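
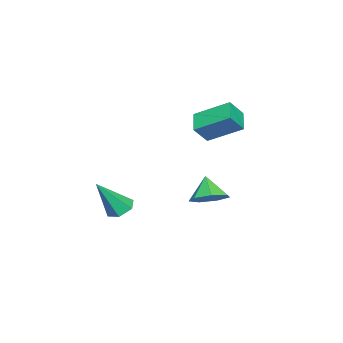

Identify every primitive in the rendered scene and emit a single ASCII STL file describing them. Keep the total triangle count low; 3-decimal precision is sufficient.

solid 
facet normal 0.444 0.328 -0.834
outer loop
vertex -2.117 0.535 -2.857
vertex -2.898 0.148 -3.425
vertex -2.809 1.095 -3.005
endloop
endfacet
facet normal 0.149 0.420 0.895
outer loop
vertex -2.117 0.535 -2.857
vertex -2.809 1.095 -3.005
vertex -3.542 -0.328 -2.215
endloop
endfacet
facet normal 0.444 0.328 -0.834
outer loop
vertex -2.809 1.095 -3.005
vertex -2.898 0.148 -3.425
vertex -3.568 0.942 -3.469
endloop
endfacet
facet normal -0.501 0.603 0.621
outer loop
vertex -2.809 1.095 -3.005
vertex -3.568 0.942 -3.469
vertex -3.542 -0.328 -2.215
endloop
endfacet
facet normal 0.443 0.327 -0.835
outer loop
vertex -3.568 0.942 -3.469
vertex -2.898 0.148 -3.425
vertex -3.823 0.191 -3.899
endloop
endfacet
facet normal -0.955 0.198 0.220
outer loop
vertex -3.568 0.942 -3.469
vertex -3.823 0.191 -3.899
vertex -3.542 -0.328 -2.215
endloop
endfacet
facet normal 0.443 0.328 -0.834
outer loop
vertex -3.823 0.191 -3.899
vertex -2.898 0.148 -3.425
vertex -3.381 -0.593 -3.973
endloop
endfacet
facet normal -0.871 -0.491 -0.006
outer loop
vertex -3.823 0.191 -3.899
vertex -3.381 -0.593 -3.973
vertex -3.542 -0.328 -2.215
endloop
endfacet
facet normal 0.444 0.327 -0.834
outer loop
vertex -3.381 -0.593 -3.973
vertex -2.898 0.148 -3.425
vertex -2.576 -0.819 -3.633
endloop
endfacet
facet normal -0.313 -0.943 0.114
outer loop
vertex -3.381 -0.593 -3.973
vertex -2.576 -0.819 -3.633
vertex -3.542 -0.328 -2.215
endloop
endfacet
facet normal 0.444 0.327 -0.834
outer loop
vertex -2.576 -0.819 -3.633
vertex -2.898 0.148 -3.425
vertex -2.014 -0.317 -3.137
endloop
endfacet
facet normal 0.301 -0.819 0.488
outer loop
vertex -2.576 -0.819 -3.633
vertex -2.014 -0.317 -3.137
vertex -3.542 -0.328 -2.215
endloop
endfacet
facet normal 0.444 0.328 -0.834
outer loop
vertex -2.014 -0.317 -3.137
vertex -2.898 0.148 -3.425
vertex -2.117 0.535 -2.857
endloop
endfacet
facet normal 0.506 -0.214 0.836
outer loop
vertex -2.014 -0.317 -3.137
vertex -2.117 0.535 -2.857
vertex -3.542 -0.328 -2.215
endloop
endfacet
facet normal -0.580 0.356 -0.733
outer loop
vertex -4.421 -0.585 0.899
vertex -4.545 1.242 1.885
vertex -3.349 -0.165 0.254
endloop
endfacet
facet normal 0.059 -0.879 -0.473
outer loop
vertex -2.635 -0.602 1.155
vertex -4.421 -0.585 0.899
vertex -3.349 -0.165 0.254
endloop
endfacet
facet normal -0.580 0.356 -0.732
outer loop
vertex -3.349 -0.165 0.254
vertex -4.545 1.242 1.885
vertex -3.473 1.663 1.24
endloop
endfacet
facet normal 0.812 0.319 -0.489
outer loop
vertex -3.473 1.663 1.24
vertex -2.635 -0.602 1.155
vertex -3.349 -0.165 0.254
endloop
endfacet
facet normal -0.812 -0.319 0.489
outer loop
vertex -4.421 -0.585 0.899
vertex -3.831 0.805 2.786
vertex -4.545 1.242 1.885
endloop
endfacet
facet normal 0.060 -0.878 -0.474
outer loop
vertex -3.707 -1.023 1.8
vertex -4.421 -0.585 0.899
vertex -2.635 -0.602 1.155
endloop
endfacet
facet normal -0.812 -0.319 0.489
outer loop
vertex -3.707 -1.023 1.8
vertex -3.831 0.805 2.786
vertex -4.421 -0.585 0.899
endloop
endfacet
facet normal -0.060 0.879 0.474
outer loop
vertex -4.545 1.242 1.885
vertex -3.831 0.805 2.786
vertex -3.473 1.663 1.24
endloop
endfacet
facet normal 0.812 0.319 -0.489
outer loop
vertex -2.759 1.225 2.141
vertex -2.635 -0.602 1.155
vertex -3.473 1.663 1.24
endloop
endfacet
facet normal -0.059 0.879 0.474
outer loop
vertex -3.473 1.663 1.24
vertex -3.831 0.805 2.786
vertex -2.759 1.225 2.141
endloop
endfacet
facet normal 0.580 -0.356 0.732
outer loop
vertex -2.759 1.225 2.141
vertex -3.707 -1.023 1.8
vertex -2.635 -0.602 1.155
endloop
endfacet
facet normal 0.580 -0.356 0.733
outer loop
vertex -3.831 0.805 2.786
vertex -3.707 -1.023 1.8
vertex -2.759 1.225 2.141
endloop
endfacet
facet normal -0.417 0.382 -0.825
outer loop
vertex 3.168 -1.976 -2.614
vertex 2.483 -2.201 -2.372
vertex 2.745 -1.512 -2.185
endloop
endfacet
facet normal 0.810 0.551 0.202
outer loop
vertex 3.168 -1.976 -2.614
vertex 2.745 -1.512 -2.185
vertex 3.377 -3.019 -0.608
endloop
endfacet
facet normal -0.418 0.383 -0.824
outer loop
vertex 2.745 -1.512 -2.185
vertex 2.483 -2.201 -2.372
vertex 2.061 -1.738 -1.943
endloop
endfacet
facet normal 0.005 0.724 0.690
outer loop
vertex 2.745 -1.512 -2.185
vertex 2.061 -1.738 -1.943
vertex 3.377 -3.019 -0.608
endloop
endfacet
facet normal -0.418 0.383 -0.824
outer loop
vertex 2.061 -1.738 -1.943
vertex 2.483 -2.201 -2.372
vertex 1.799 -2.426 -2.13
endloop
endfacet
facet normal -0.681 0.061 0.730
outer loop
vertex 2.061 -1.738 -1.943
vertex 1.799 -2.426 -2.13
vertex 3.377 -3.019 -0.608
endloop
endfacet
facet normal -0.417 0.382 -0.825
outer loop
vertex 1.799 -2.426 -2.13
vertex 2.483 -2.201 -2.372
vertex 2.222 -2.89 -2.559
endloop
endfacet
facet normal -0.564 -0.776 0.283
outer loop
vertex 1.799 -2.426 -2.13
vertex 2.222 -2.89 -2.559
vertex 3.377 -3.019 -0.608
endloop
endfacet
facet normal -0.417 0.382 -0.825
outer loop
vertex 2.222 -2.89 -2.559
vertex 2.483 -2.201 -2.372
vertex 2.906 -2.665 -2.801
endloop
endfacet
facet normal 0.240 -0.949 -0.205
outer loop
vertex 2.222 -2.89 -2.559
vertex 2.906 -2.665 -2.801
vertex 3.377 -3.019 -0.608
endloop
endfacet
facet normal -0.417 0.382 -0.825
outer loop
vertex 2.906 -2.665 -2.801
vertex 2.483 -2.201 -2.372
vertex 3.168 -1.976 -2.614
endloop
endfacet
facet normal 0.926 -0.286 -0.245
outer loop
vertex 2.906 -2.665 -2.801
vertex 3.168 -1.976 -2.614
vertex 3.377 -3.019 -0.608
endloop
endfacet

endsolid


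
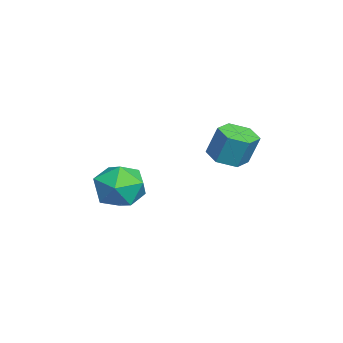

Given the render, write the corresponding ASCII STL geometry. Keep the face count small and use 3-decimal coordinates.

solid 
facet normal -0.867 -0.497 -0.044
outer loop
vertex 0.103 -2.042 -2.491
vertex 0.622 -2.943 -2.536
vertex 0.348 -2.546 -1.614
endloop
endfacet
facet normal -0.939 0.111 0.326
outer loop
vertex 0.103 -2.042 -2.491
vertex 0.348 -2.546 -1.614
vertex 0.452 -1.511 -1.666
endloop
endfacet
facet normal -0.752 0.651 -0.101
outer loop
vertex 0.103 -2.042 -2.491
vertex 0.452 -1.511 -1.666
vertex 0.789 -1.27 -2.621
endloop
endfacet
facet normal -0.565 0.379 -0.733
outer loop
vertex 0.103 -2.042 -2.491
vertex 0.789 -1.27 -2.621
vertex 0.894 -2.155 -3.159
endloop
endfacet
facet normal -0.636 -0.331 -0.697
outer loop
vertex 0.103 -2.042 -2.491
vertex 0.894 -2.155 -3.159
vertex 0.622 -2.943 -2.536
endloop
endfacet
facet normal -0.480 0.092 0.872
outer loop
vertex 0.452 -1.511 -1.666
vertex 0.348 -2.546 -1.614
vertex 1.186 -2.085 -1.201
endloop
endfacet
facet normal -0.364 -0.890 0.275
outer loop
vertex 0.348 -2.546 -1.614
vertex 0.622 -2.943 -2.536
vertex 1.291 -2.97 -1.739
endloop
endfacet
facet normal 0.009 -0.622 -0.783
outer loop
vertex 0.622 -2.943 -2.536
vertex 0.894 -2.155 -3.159
vertex 1.628 -2.729 -2.694
endloop
endfacet
facet normal 0.125 0.526 -0.841
outer loop
vertex 0.894 -2.155 -3.159
vertex 0.789 -1.27 -2.621
vertex 1.732 -1.694 -2.746
endloop
endfacet
facet normal -0.177 0.967 0.182
outer loop
vertex 0.789 -1.27 -2.621
vertex 0.452 -1.511 -1.666
vertex 1.458 -1.297 -1.824
endloop
endfacet
facet normal 0.565 -0.379 0.733
outer loop
vertex 1.977 -2.198 -1.869
vertex 1.186 -2.085 -1.201
vertex 1.291 -2.97 -1.739
endloop
endfacet
facet normal 0.752 -0.651 0.101
outer loop
vertex 1.977 -2.198 -1.869
vertex 1.291 -2.97 -1.739
vertex 1.628 -2.729 -2.694
endloop
endfacet
facet normal 0.939 -0.111 -0.326
outer loop
vertex 1.977 -2.198 -1.869
vertex 1.628 -2.729 -2.694
vertex 1.732 -1.694 -2.746
endloop
endfacet
facet normal 0.867 0.497 0.044
outer loop
vertex 1.977 -2.198 -1.869
vertex 1.732 -1.694 -2.746
vertex 1.458 -1.297 -1.824
endloop
endfacet
facet normal 0.636 0.331 0.697
outer loop
vertex 1.977 -2.198 -1.869
vertex 1.458 -1.297 -1.824
vertex 1.186 -2.085 -1.201
endloop
endfacet
facet normal -0.125 -0.526 0.841
outer loop
vertex 1.291 -2.97 -1.739
vertex 1.186 -2.085 -1.201
vertex 0.348 -2.546 -1.614
endloop
endfacet
facet normal 0.177 -0.967 -0.182
outer loop
vertex 1.628 -2.729 -2.694
vertex 1.291 -2.97 -1.739
vertex 0.622 -2.943 -2.536
endloop
endfacet
facet normal 0.480 -0.092 -0.872
outer loop
vertex 1.732 -1.694 -2.746
vertex 1.628 -2.729 -2.694
vertex 0.894 -2.155 -3.159
endloop
endfacet
facet normal 0.364 0.890 -0.275
outer loop
vertex 1.458 -1.297 -1.824
vertex 1.732 -1.694 -2.746
vertex 0.789 -1.27 -2.621
endloop
endfacet
facet normal -0.009 0.622 0.783
outer loop
vertex 1.186 -2.085 -1.201
vertex 1.458 -1.297 -1.824
vertex 0.452 -1.511 -1.666
endloop
endfacet
facet normal -0.116 -0.317 -0.941
outer loop
vertex 2.723 1.825 -0.467
vertex 2.11 1.48 -0.275
vertex 2.082 2.172 -0.505
endloop
endfacet
facet normal 0.464 0.820 -0.335
outer loop
vertex 2.723 1.825 -0.467
vertex 2.082 2.172 -0.505
vertex 2.864 2.206 0.662
endloop
endfacet
facet normal 0.463 0.821 -0.334
outer loop
vertex 2.864 2.206 0.662
vertex 2.082 2.172 -0.505
vertex 2.222 2.553 0.625
endloop
endfacet
facet normal 0.117 0.317 0.941
outer loop
vertex 2.864 2.206 0.662
vertex 2.222 2.553 0.625
vertex 2.25 1.86 0.855
endloop
endfacet
facet normal -0.117 -0.317 -0.941
outer loop
vertex 2.082 2.172 -0.505
vertex 2.11 1.48 -0.275
vertex 1.469 1.826 -0.312
endloop
endfacet
facet normal -0.530 0.821 -0.211
outer loop
vertex 2.082 2.172 -0.505
vertex 1.469 1.826 -0.312
vertex 2.222 2.553 0.625
endloop
endfacet
facet normal -0.530 0.821 -0.211
outer loop
vertex 2.222 2.553 0.625
vertex 1.469 1.826 -0.312
vertex 1.609 2.207 0.817
endloop
endfacet
facet normal 0.116 0.317 0.941
outer loop
vertex 2.222 2.553 0.625
vertex 1.609 2.207 0.817
vertex 2.25 1.86 0.855
endloop
endfacet
facet normal -0.117 -0.317 -0.941
outer loop
vertex 1.469 1.826 -0.312
vertex 2.11 1.48 -0.275
vertex 1.496 1.134 -0.082
endloop
endfacet
facet normal -0.992 0.002 0.122
outer loop
vertex 1.469 1.826 -0.312
vertex 1.496 1.134 -0.082
vertex 1.609 2.207 0.817
endloop
endfacet
facet normal -0.992 0.001 0.124
outer loop
vertex 1.609 2.207 0.817
vertex 1.496 1.134 -0.082
vertex 1.637 1.515 1.047
endloop
endfacet
facet normal 0.116 0.317 0.941
outer loop
vertex 1.609 2.207 0.817
vertex 1.637 1.515 1.047
vertex 2.25 1.86 0.855
endloop
endfacet
facet normal -0.117 -0.317 -0.941
outer loop
vertex 1.496 1.134 -0.082
vertex 2.11 1.48 -0.275
vertex 2.138 0.787 -0.045
endloop
endfacet
facet normal -0.463 -0.821 0.335
outer loop
vertex 1.496 1.134 -0.082
vertex 2.138 0.787 -0.045
vertex 1.637 1.515 1.047
endloop
endfacet
facet normal -0.464 -0.820 0.334
outer loop
vertex 1.637 1.515 1.047
vertex 2.138 0.787 -0.045
vertex 2.278 1.168 1.085
endloop
endfacet
facet normal 0.116 0.317 0.941
outer loop
vertex 1.637 1.515 1.047
vertex 2.278 1.168 1.085
vertex 2.25 1.86 0.855
endloop
endfacet
facet normal -0.116 -0.317 -0.941
outer loop
vertex 2.138 0.787 -0.045
vertex 2.11 1.48 -0.275
vertex 2.751 1.133 -0.237
endloop
endfacet
facet normal 0.530 -0.821 0.211
outer loop
vertex 2.138 0.787 -0.045
vertex 2.751 1.133 -0.237
vertex 2.278 1.168 1.085
endloop
endfacet
facet normal 0.530 -0.821 0.211
outer loop
vertex 2.278 1.168 1.085
vertex 2.751 1.133 -0.237
vertex 2.891 1.514 0.892
endloop
endfacet
facet normal 0.117 0.317 0.941
outer loop
vertex 2.278 1.168 1.085
vertex 2.891 1.514 0.892
vertex 2.25 1.86 0.855
endloop
endfacet
facet normal -0.116 -0.317 -0.941
outer loop
vertex 2.751 1.133 -0.237
vertex 2.11 1.48 -0.275
vertex 2.723 1.825 -0.467
endloop
endfacet
facet normal 0.992 -0.001 -0.123
outer loop
vertex 2.751 1.133 -0.237
vertex 2.723 1.825 -0.467
vertex 2.891 1.514 0.892
endloop
endfacet
facet normal 0.992 -0.002 -0.123
outer loop
vertex 2.891 1.514 0.892
vertex 2.723 1.825 -0.467
vertex 2.864 2.206 0.662
endloop
endfacet
facet normal 0.117 0.317 0.941
outer loop
vertex 2.891 1.514 0.892
vertex 2.864 2.206 0.662
vertex 2.25 1.86 0.855
endloop
endfacet

endsolid


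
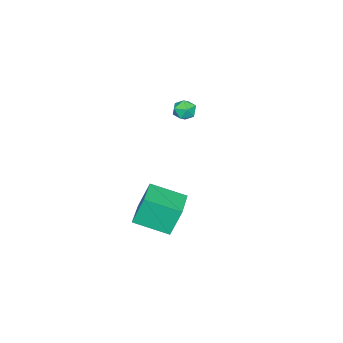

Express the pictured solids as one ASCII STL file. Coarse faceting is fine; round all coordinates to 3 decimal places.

solid 
facet normal -0.925 -0.362 -0.119
outer loop
vertex 2.709 1.841 0.792
vertex 2.043 3.783 0.058
vertex 3.13 1.332 -0.936
endloop
endfacet
facet normal 0.305 -0.891 0.337
outer loop
vertex 5.137 2.117 -0.678
vertex 2.709 1.841 0.792
vertex 3.13 1.332 -0.936
endloop
endfacet
facet normal -0.925 -0.362 -0.119
outer loop
vertex 3.13 1.332 -0.936
vertex 2.043 3.783 0.058
vertex 2.464 3.274 -1.67
endloop
endfacet
facet normal 0.228 -0.275 -0.934
outer loop
vertex 2.464 3.274 -1.67
vertex 5.137 2.117 -0.678
vertex 3.13 1.332 -0.936
endloop
endfacet
facet normal -0.228 0.275 0.934
outer loop
vertex 2.709 1.841 0.792
vertex 4.05 4.568 0.316
vertex 2.043 3.783 0.058
endloop
endfacet
facet normal 0.305 -0.891 0.337
outer loop
vertex 4.716 2.626 1.05
vertex 2.709 1.841 0.792
vertex 5.137 2.117 -0.678
endloop
endfacet
facet normal -0.228 0.275 0.934
outer loop
vertex 4.716 2.626 1.05
vertex 4.05 4.568 0.316
vertex 2.709 1.841 0.792
endloop
endfacet
facet normal -0.305 0.891 -0.337
outer loop
vertex 2.043 3.783 0.058
vertex 4.05 4.568 0.316
vertex 2.464 3.274 -1.67
endloop
endfacet
facet normal 0.228 -0.275 -0.934
outer loop
vertex 4.471 4.059 -1.412
vertex 5.137 2.117 -0.678
vertex 2.464 3.274 -1.67
endloop
endfacet
facet normal -0.305 0.891 -0.337
outer loop
vertex 2.464 3.274 -1.67
vertex 4.05 4.568 0.316
vertex 4.471 4.059 -1.412
endloop
endfacet
facet normal 0.925 0.362 0.119
outer loop
vertex 4.471 4.059 -1.412
vertex 4.716 2.626 1.05
vertex 5.137 2.117 -0.678
endloop
endfacet
facet normal 0.925 0.362 0.119
outer loop
vertex 4.05 4.568 0.316
vertex 4.716 2.626 1.05
vertex 4.471 4.059 -1.412
endloop
endfacet
facet normal 0.169 0.942 0.289
outer loop
vertex -3.228 1.308 2.566
vertex -3.677 1.193 3.204
vertex -2.903 1.045 3.235
endloop
endfacet
facet normal 0.723 0.686 -0.082
outer loop
vertex -3.228 1.308 2.566
vertex -2.903 1.045 3.235
vertex -2.686 0.734 2.543
endloop
endfacet
facet normal 0.486 0.488 -0.725
outer loop
vertex -3.228 1.308 2.566
vertex -2.686 0.734 2.543
vertex -3.326 0.691 2.085
endloop
endfacet
facet normal -0.215 0.621 -0.753
outer loop
vertex -3.228 1.308 2.566
vertex -3.326 0.691 2.085
vertex -3.939 0.974 2.493
endloop
endfacet
facet normal -0.411 0.903 -0.127
outer loop
vertex -3.228 1.308 2.566
vertex -3.939 0.974 2.493
vertex -3.677 1.193 3.204
endloop
endfacet
facet normal 0.961 0.104 0.255
outer loop
vertex -2.686 0.734 2.543
vertex -2.903 1.045 3.235
vertex -2.801 0.266 3.167
endloop
endfacet
facet normal 0.065 0.518 0.853
outer loop
vertex -2.903 1.045 3.235
vertex -3.677 1.193 3.204
vertex -3.414 0.549 3.575
endloop
endfacet
facet normal -0.872 0.455 0.181
outer loop
vertex -3.677 1.193 3.204
vertex -3.939 0.974 2.493
vertex -4.054 0.506 3.117
endloop
endfacet
facet normal -0.554 0.000 -0.832
outer loop
vertex -3.939 0.974 2.493
vertex -3.326 0.691 2.085
vertex -3.837 0.195 2.425
endloop
endfacet
facet normal 0.578 -0.217 -0.787
outer loop
vertex -3.326 0.691 2.085
vertex -2.686 0.734 2.543
vertex -3.063 0.047 2.456
endloop
endfacet
facet normal 0.215 -0.621 0.753
outer loop
vertex -3.512 -0.068 3.094
vertex -2.801 0.266 3.167
vertex -3.414 0.549 3.575
endloop
endfacet
facet normal -0.486 -0.488 0.725
outer loop
vertex -3.512 -0.068 3.094
vertex -3.414 0.549 3.575
vertex -4.054 0.506 3.117
endloop
endfacet
facet normal -0.723 -0.686 0.082
outer loop
vertex -3.512 -0.068 3.094
vertex -4.054 0.506 3.117
vertex -3.837 0.195 2.425
endloop
endfacet
facet normal -0.169 -0.942 -0.289
outer loop
vertex -3.512 -0.068 3.094
vertex -3.837 0.195 2.425
vertex -3.063 0.047 2.456
endloop
endfacet
facet normal 0.411 -0.903 0.127
outer loop
vertex -3.512 -0.068 3.094
vertex -3.063 0.047 2.456
vertex -2.801 0.266 3.167
endloop
endfacet
facet normal 0.554 -0.000 0.832
outer loop
vertex -3.414 0.549 3.575
vertex -2.801 0.266 3.167
vertex -2.903 1.045 3.235
endloop
endfacet
facet normal -0.578 0.217 0.787
outer loop
vertex -4.054 0.506 3.117
vertex -3.414 0.549 3.575
vertex -3.677 1.193 3.204
endloop
endfacet
facet normal -0.961 -0.104 -0.255
outer loop
vertex -3.837 0.195 2.425
vertex -4.054 0.506 3.117
vertex -3.939 0.974 2.493
endloop
endfacet
facet normal -0.065 -0.518 -0.853
outer loop
vertex -3.063 0.047 2.456
vertex -3.837 0.195 2.425
vertex -3.326 0.691 2.085
endloop
endfacet
facet normal 0.872 -0.455 -0.181
outer loop
vertex -2.801 0.266 3.167
vertex -3.063 0.047 2.456
vertex -2.686 0.734 2.543
endloop
endfacet

endsolid


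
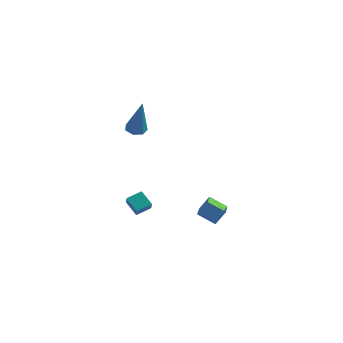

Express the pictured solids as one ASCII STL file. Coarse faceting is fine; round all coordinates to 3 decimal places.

solid 
facet normal -0.379 -0.496 -0.781
outer loop
vertex 3.543 -3.089 -1.839
vertex 2.662 -3.248 -1.31
vertex 2.725 -1.209 -2.637
endloop
endfacet
facet normal 0.848 0.153 -0.508
outer loop
vertex 3.058 -0.772 -1.95
vertex 3.543 -3.089 -1.839
vertex 2.725 -1.209 -2.637
endloop
endfacet
facet normal -0.379 -0.497 -0.781
outer loop
vertex 2.725 -1.209 -2.637
vertex 2.662 -3.248 -1.31
vertex 1.843 -1.368 -2.108
endloop
endfacet
facet normal -0.372 0.854 -0.363
outer loop
vertex 1.843 -1.368 -2.108
vertex 3.058 -0.772 -1.95
vertex 2.725 -1.209 -2.637
endloop
endfacet
facet normal 0.372 -0.854 0.363
outer loop
vertex 3.543 -3.089 -1.839
vertex 2.995 -2.811 -0.623
vertex 2.662 -3.248 -1.31
endloop
endfacet
facet normal 0.847 0.153 -0.509
outer loop
vertex 3.877 -2.652 -1.152
vertex 3.543 -3.089 -1.839
vertex 3.058 -0.772 -1.95
endloop
endfacet
facet normal 0.372 -0.855 0.363
outer loop
vertex 3.877 -2.652 -1.152
vertex 2.995 -2.811 -0.623
vertex 3.543 -3.089 -1.839
endloop
endfacet
facet normal -0.847 -0.153 0.508
outer loop
vertex 2.662 -3.248 -1.31
vertex 2.995 -2.811 -0.623
vertex 1.843 -1.368 -2.108
endloop
endfacet
facet normal -0.372 0.854 -0.363
outer loop
vertex 2.177 -0.931 -1.421
vertex 3.058 -0.772 -1.95
vertex 1.843 -1.368 -2.108
endloop
endfacet
facet normal -0.847 -0.153 0.509
outer loop
vertex 1.843 -1.368 -2.108
vertex 2.995 -2.811 -0.623
vertex 2.177 -0.931 -1.421
endloop
endfacet
facet normal 0.379 0.497 0.781
outer loop
vertex 2.177 -0.931 -1.421
vertex 3.877 -2.652 -1.152
vertex 3.058 -0.772 -1.95
endloop
endfacet
facet normal 0.379 0.496 0.781
outer loop
vertex 2.995 -2.811 -0.623
vertex 3.877 -2.652 -1.152
vertex 2.177 -0.931 -1.421
endloop
endfacet
facet normal -0.737 0.272 0.619
outer loop
vertex -1.713 -2.174 -1.898
vertex -1.225 -1.532 -1.599
vertex -2.055 -1.61 -2.553
endloop
endfacet
facet normal -0.567 -0.747 -0.347
outer loop
vertex -1.355 -1.868 -3.141
vertex -1.713 -2.174 -1.898
vertex -2.055 -1.61 -2.553
endloop
endfacet
facet normal -0.737 0.271 0.619
outer loop
vertex -2.055 -1.61 -2.553
vertex -1.225 -1.532 -1.599
vertex -1.568 -0.968 -2.254
endloop
endfacet
facet normal -0.368 0.607 -0.704
outer loop
vertex -1.568 -0.968 -2.254
vertex -1.355 -1.868 -3.141
vertex -2.055 -1.61 -2.553
endloop
endfacet
facet normal 0.368 -0.607 0.704
outer loop
vertex -1.713 -2.174 -1.898
vertex -0.525 -1.79 -2.187
vertex -1.225 -1.532 -1.599
endloop
endfacet
facet normal -0.566 -0.748 -0.347
outer loop
vertex -1.012 -2.432 -2.486
vertex -1.713 -2.174 -1.898
vertex -1.355 -1.868 -3.141
endloop
endfacet
facet normal 0.368 -0.607 0.705
outer loop
vertex -1.012 -2.432 -2.486
vertex -0.525 -1.79 -2.187
vertex -1.713 -2.174 -1.898
endloop
endfacet
facet normal 0.567 0.747 0.347
outer loop
vertex -1.225 -1.532 -1.599
vertex -0.525 -1.79 -2.187
vertex -1.568 -0.968 -2.254
endloop
endfacet
facet normal -0.367 0.607 -0.704
outer loop
vertex -0.867 -1.226 -2.842
vertex -1.355 -1.868 -3.141
vertex -1.568 -0.968 -2.254
endloop
endfacet
facet normal 0.567 0.747 0.348
outer loop
vertex -1.568 -0.968 -2.254
vertex -0.525 -1.79 -2.187
vertex -0.867 -1.226 -2.842
endloop
endfacet
facet normal 0.737 -0.271 -0.619
outer loop
vertex -0.867 -1.226 -2.842
vertex -1.012 -2.432 -2.486
vertex -1.355 -1.868 -3.141
endloop
endfacet
facet normal 0.737 -0.271 -0.619
outer loop
vertex -0.525 -1.79 -2.187
vertex -1.012 -2.432 -2.486
vertex -0.867 -1.226 -2.842
endloop
endfacet
facet normal -0.278 0.196 -0.940
outer loop
vertex -0.88 -1.529 2.779
vertex -1.367 -1.789 2.869
vertex -1.241 -1.249 2.944
endloop
endfacet
facet normal 0.656 0.727 0.202
outer loop
vertex -0.88 -1.529 2.779
vertex -1.241 -1.249 2.944
vertex -0.773 -2.211 4.891
endloop
endfacet
facet normal -0.277 0.195 -0.941
outer loop
vertex -1.241 -1.249 2.944
vertex -1.367 -1.789 2.869
vertex -1.698 -1.376 3.052
endloop
endfacet
facet normal -0.133 0.875 0.465
outer loop
vertex -1.241 -1.249 2.944
vertex -1.698 -1.376 3.052
vertex -0.773 -2.211 4.891
endloop
endfacet
facet normal -0.277 0.195 -0.941
outer loop
vertex -1.698 -1.376 3.052
vertex -1.367 -1.789 2.869
vertex -1.905 -1.814 3.022
endloop
endfacet
facet normal -0.775 0.329 0.539
outer loop
vertex -1.698 -1.376 3.052
vertex -1.905 -1.814 3.022
vertex -0.773 -2.211 4.891
endloop
endfacet
facet normal -0.277 0.197 -0.941
outer loop
vertex -1.905 -1.814 3.022
vertex -1.367 -1.789 2.869
vertex -1.708 -2.234 2.876
endloop
endfacet
facet normal -0.785 -0.497 0.370
outer loop
vertex -1.905 -1.814 3.022
vertex -1.708 -2.234 2.876
vertex -0.773 -2.211 4.891
endloop
endfacet
facet normal -0.276 0.197 -0.941
outer loop
vertex -1.708 -2.234 2.876
vertex -1.367 -1.789 2.869
vertex -1.254 -2.319 2.725
endloop
endfacet
facet normal -0.156 -0.984 0.084
outer loop
vertex -1.708 -2.234 2.876
vertex -1.254 -2.319 2.725
vertex -0.773 -2.211 4.891
endloop
endfacet
facet normal -0.277 0.196 -0.940
outer loop
vertex -1.254 -2.319 2.725
vertex -1.367 -1.789 2.869
vertex -0.886 -2.005 2.682
endloop
endfacet
facet normal 0.639 -0.763 -0.104
outer loop
vertex -1.254 -2.319 2.725
vertex -0.886 -2.005 2.682
vertex -0.773 -2.211 4.891
endloop
endfacet
facet normal -0.278 0.195 -0.941
outer loop
vertex -0.886 -2.005 2.682
vertex -1.367 -1.789 2.869
vertex -0.88 -1.529 2.779
endloop
endfacet
facet normal 0.999 -0.002 -0.051
outer loop
vertex -0.886 -2.005 2.682
vertex -0.88 -1.529 2.779
vertex -0.773 -2.211 4.891
endloop
endfacet

endsolid


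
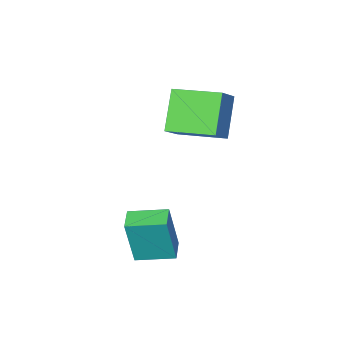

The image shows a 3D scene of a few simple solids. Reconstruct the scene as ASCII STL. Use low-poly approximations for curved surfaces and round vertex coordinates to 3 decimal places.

solid 
facet normal -0.427 -0.473 0.771
outer loop
vertex 0.711 -0.484 2.867
vertex -0.453 0.994 3.13
vertex -0.087 -0.98 2.121
endloop
endfacet
facet normal 0.613 -0.778 -0.139
outer loop
vertex 0.693 -0.114 0.71
vertex 0.711 -0.484 2.867
vertex -0.087 -0.98 2.121
endloop
endfacet
facet normal -0.426 -0.473 0.771
outer loop
vertex -0.087 -0.98 2.121
vertex -0.453 0.994 3.13
vertex -1.252 0.498 2.384
endloop
endfacet
facet normal -0.665 -0.414 -0.622
outer loop
vertex -1.252 0.498 2.384
vertex 0.693 -0.114 0.71
vertex -0.087 -0.98 2.121
endloop
endfacet
facet normal 0.665 0.413 0.622
outer loop
vertex 0.711 -0.484 2.867
vertex 0.327 1.86 1.719
vertex -0.453 0.994 3.13
endloop
endfacet
facet normal 0.613 -0.778 -0.139
outer loop
vertex 1.492 0.382 1.456
vertex 0.711 -0.484 2.867
vertex 0.693 -0.114 0.71
endloop
endfacet
facet normal 0.665 0.414 0.622
outer loop
vertex 1.492 0.382 1.456
vertex 0.327 1.86 1.719
vertex 0.711 -0.484 2.867
endloop
endfacet
facet normal -0.613 0.778 0.139
outer loop
vertex -0.453 0.994 3.13
vertex 0.327 1.86 1.719
vertex -1.252 0.498 2.384
endloop
endfacet
facet normal -0.665 -0.413 -0.622
outer loop
vertex -0.471 1.364 0.973
vertex 0.693 -0.114 0.71
vertex -1.252 0.498 2.384
endloop
endfacet
facet normal -0.613 0.778 0.138
outer loop
vertex -1.252 0.498 2.384
vertex 0.327 1.86 1.719
vertex -0.471 1.364 0.973
endloop
endfacet
facet normal 0.426 0.473 -0.771
outer loop
vertex -0.471 1.364 0.973
vertex 1.492 0.382 1.456
vertex 0.693 -0.114 0.71
endloop
endfacet
facet normal 0.426 0.473 -0.771
outer loop
vertex 0.327 1.86 1.719
vertex 1.492 0.382 1.456
vertex -0.471 1.364 0.973
endloop
endfacet
facet normal -0.800 0.578 0.157
outer loop
vertex 2.819 3.008 -0.414
vertex 3.32 3.726 -0.505
vertex 2.456 3.021 -2.31
endloop
endfacet
facet normal -0.569 -0.816 0.103
outer loop
vertex 3.6 2.194 -2.535
vertex 2.819 3.008 -0.414
vertex 2.456 3.021 -2.31
endloop
endfacet
facet normal -0.800 0.578 0.157
outer loop
vertex 2.456 3.021 -2.31
vertex 3.32 3.726 -0.505
vertex 2.957 3.739 -2.401
endloop
endfacet
facet normal -0.188 0.007 -0.982
outer loop
vertex 2.957 3.739 -2.401
vertex 3.6 2.194 -2.535
vertex 2.456 3.021 -2.31
endloop
endfacet
facet normal 0.188 -0.007 0.982
outer loop
vertex 2.819 3.008 -0.414
vertex 4.464 2.899 -0.73
vertex 3.32 3.726 -0.505
endloop
endfacet
facet normal -0.569 -0.816 0.103
outer loop
vertex 3.963 2.181 -0.639
vertex 2.819 3.008 -0.414
vertex 3.6 2.194 -2.535
endloop
endfacet
facet normal 0.188 -0.007 0.982
outer loop
vertex 3.963 2.181 -0.639
vertex 4.464 2.899 -0.73
vertex 2.819 3.008 -0.414
endloop
endfacet
facet normal 0.569 0.816 -0.103
outer loop
vertex 3.32 3.726 -0.505
vertex 4.464 2.899 -0.73
vertex 2.957 3.739 -2.401
endloop
endfacet
facet normal -0.188 0.007 -0.982
outer loop
vertex 4.101 2.912 -2.626
vertex 3.6 2.194 -2.535
vertex 2.957 3.739 -2.401
endloop
endfacet
facet normal 0.569 0.816 -0.103
outer loop
vertex 2.957 3.739 -2.401
vertex 4.464 2.899 -0.73
vertex 4.101 2.912 -2.626
endloop
endfacet
facet normal 0.800 -0.578 -0.157
outer loop
vertex 4.101 2.912 -2.626
vertex 3.963 2.181 -0.639
vertex 3.6 2.194 -2.535
endloop
endfacet
facet normal 0.800 -0.578 -0.157
outer loop
vertex 4.464 2.899 -0.73
vertex 3.963 2.181 -0.639
vertex 4.101 2.912 -2.626
endloop
endfacet

endsolid


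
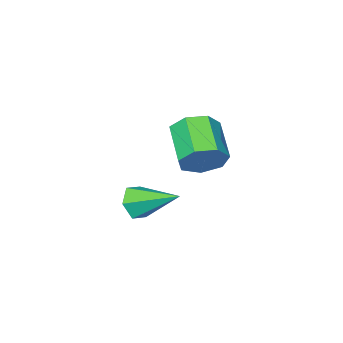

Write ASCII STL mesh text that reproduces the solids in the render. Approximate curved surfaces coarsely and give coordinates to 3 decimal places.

solid 
facet normal 0.425 0.778 -0.463
outer loop
vertex 0.697 -1.673 -2.976
vertex 0.088 -1.839 -3.815
vertex -0.102 -1.236 -2.976
endloop
endfacet
facet normal 0.222 0.406 0.887
outer loop
vertex 0.697 -1.673 -2.976
vertex -0.102 -1.236 -2.976
vertex -0.159 -3.236 -2.046
endloop
endfacet
facet normal 0.221 0.406 0.887
outer loop
vertex -0.159 -3.236 -2.046
vertex -0.102 -1.236 -2.976
vertex -0.958 -2.799 -2.047
endloop
endfacet
facet normal -0.426 -0.778 0.462
outer loop
vertex -0.159 -3.236 -2.046
vertex -0.958 -2.799 -2.047
vertex -0.768 -3.401 -2.885
endloop
endfacet
facet normal 0.426 0.778 -0.462
outer loop
vertex -0.102 -1.236 -2.976
vertex 0.088 -1.839 -3.815
vertex -0.758 -1.252 -3.608
endloop
endfacet
facet normal -0.548 0.628 0.553
outer loop
vertex -0.102 -1.236 -2.976
vertex -0.758 -1.252 -3.608
vertex -0.958 -2.799 -2.047
endloop
endfacet
facet normal -0.548 0.628 0.553
outer loop
vertex -0.958 -2.799 -2.047
vertex -0.758 -1.252 -3.608
vertex -1.614 -2.815 -2.679
endloop
endfacet
facet normal -0.426 -0.778 0.462
outer loop
vertex -0.958 -2.799 -2.047
vertex -1.614 -2.815 -2.679
vertex -0.768 -3.401 -2.885
endloop
endfacet
facet normal 0.426 0.778 -0.462
outer loop
vertex -0.758 -1.252 -3.608
vertex 0.088 -1.839 -3.815
vertex -0.777 -1.71 -4.396
endloop
endfacet
facet normal -0.905 0.378 -0.198
outer loop
vertex -0.758 -1.252 -3.608
vertex -0.777 -1.71 -4.396
vertex -1.614 -2.815 -2.679
endloop
endfacet
facet normal -0.905 0.378 -0.198
outer loop
vertex -1.614 -2.815 -2.679
vertex -0.777 -1.71 -4.396
vertex -1.633 -3.273 -3.466
endloop
endfacet
facet normal -0.426 -0.777 0.463
outer loop
vertex -1.614 -2.815 -2.679
vertex -1.633 -3.273 -3.466
vertex -0.768 -3.401 -2.885
endloop
endfacet
facet normal 0.426 0.778 -0.462
outer loop
vertex -0.777 -1.71 -4.396
vertex 0.088 -1.839 -3.815
vertex -0.144 -2.265 -4.746
endloop
endfacet
facet normal -0.580 -0.158 -0.799
outer loop
vertex -0.777 -1.71 -4.396
vertex -0.144 -2.265 -4.746
vertex -1.633 -3.273 -3.466
endloop
endfacet
facet normal -0.580 -0.157 -0.799
outer loop
vertex -1.633 -3.273 -3.466
vertex -0.144 -2.265 -4.746
vertex -1.001 -3.828 -3.816
endloop
endfacet
facet normal -0.426 -0.777 0.463
outer loop
vertex -1.633 -3.273 -3.466
vertex -1.001 -3.828 -3.816
vertex -0.768 -3.401 -2.885
endloop
endfacet
facet normal 0.426 0.778 -0.462
outer loop
vertex -0.144 -2.265 -4.746
vertex 0.088 -1.839 -3.815
vertex 0.663 -2.498 -4.395
endloop
endfacet
facet normal 0.181 -0.574 -0.798
outer loop
vertex -0.144 -2.265 -4.746
vertex 0.663 -2.498 -4.395
vertex -1.001 -3.828 -3.816
endloop
endfacet
facet normal 0.181 -0.574 -0.798
outer loop
vertex -1.001 -3.828 -3.816
vertex 0.663 -2.498 -4.395
vertex -0.193 -4.061 -3.465
endloop
endfacet
facet normal -0.425 -0.778 0.463
outer loop
vertex -1.001 -3.828 -3.816
vertex -0.193 -4.061 -3.465
vertex -0.768 -3.401 -2.885
endloop
endfacet
facet normal 0.426 0.778 -0.462
outer loop
vertex 0.663 -2.498 -4.395
vertex 0.088 -1.839 -3.815
vertex 1.038 -2.235 -3.607
endloop
endfacet
facet normal 0.806 -0.559 -0.197
outer loop
vertex 0.663 -2.498 -4.395
vertex 1.038 -2.235 -3.607
vertex -0.193 -4.061 -3.465
endloop
endfacet
facet normal 0.806 -0.559 -0.196
outer loop
vertex -0.193 -4.061 -3.465
vertex 1.038 -2.235 -3.607
vertex 0.181 -3.798 -2.677
endloop
endfacet
facet normal -0.427 -0.778 0.462
outer loop
vertex -0.193 -4.061 -3.465
vertex 0.181 -3.798 -2.677
vertex -0.768 -3.401 -2.885
endloop
endfacet
facet normal 0.425 0.778 -0.463
outer loop
vertex 1.038 -2.235 -3.607
vertex 0.088 -1.839 -3.815
vertex 0.697 -1.673 -2.976
endloop
endfacet
facet normal 0.824 -0.122 0.554
outer loop
vertex 1.038 -2.235 -3.607
vertex 0.697 -1.673 -2.976
vertex 0.181 -3.798 -2.677
endloop
endfacet
facet normal 0.824 -0.122 0.553
outer loop
vertex 0.181 -3.798 -2.677
vertex 0.697 -1.673 -2.976
vertex -0.159 -3.236 -2.046
endloop
endfacet
facet normal -0.427 -0.777 0.462
outer loop
vertex 0.181 -3.798 -2.677
vertex -0.159 -3.236 -2.046
vertex -0.768 -3.401 -2.885
endloop
endfacet
facet normal 0.327 -0.839 -0.435
outer loop
vertex 4.559 -0.692 -4.693
vertex 4.016 -1.134 -4.248
vertex 3.798 -0.834 -4.991
endloop
endfacet
facet normal 0.107 0.764 -0.636
outer loop
vertex 4.559 -0.692 -4.693
vertex 3.798 -0.834 -4.991
vertex 3.344 0.594 -3.352
endloop
endfacet
facet normal 0.326 -0.839 -0.435
outer loop
vertex 3.798 -0.834 -4.991
vertex 4.016 -1.134 -4.248
vertex 3.254 -1.276 -4.546
endloop
endfacet
facet normal -0.751 0.381 -0.540
outer loop
vertex 3.798 -0.834 -4.991
vertex 3.254 -1.276 -4.546
vertex 3.344 0.594 -3.352
endloop
endfacet
facet normal 0.327 -0.839 -0.435
outer loop
vertex 3.254 -1.276 -4.546
vertex 4.016 -1.134 -4.248
vertex 3.473 -1.576 -3.803
endloop
endfacet
facet normal -0.965 -0.107 0.241
outer loop
vertex 3.254 -1.276 -4.546
vertex 3.473 -1.576 -3.803
vertex 3.344 0.594 -3.352
endloop
endfacet
facet normal 0.326 -0.839 -0.435
outer loop
vertex 3.473 -1.576 -3.803
vertex 4.016 -1.134 -4.248
vertex 4.234 -1.434 -3.506
endloop
endfacet
facet normal -0.321 -0.211 0.923
outer loop
vertex 3.473 -1.576 -3.803
vertex 4.234 -1.434 -3.506
vertex 3.344 0.594 -3.352
endloop
endfacet
facet normal 0.326 -0.839 -0.435
outer loop
vertex 4.234 -1.434 -3.506
vertex 4.016 -1.134 -4.248
vertex 4.778 -0.992 -3.951
endloop
endfacet
facet normal 0.536 0.172 0.826
outer loop
vertex 4.234 -1.434 -3.506
vertex 4.778 -0.992 -3.951
vertex 3.344 0.594 -3.352
endloop
endfacet
facet normal 0.326 -0.839 -0.435
outer loop
vertex 4.778 -0.992 -3.951
vertex 4.016 -1.134 -4.248
vertex 4.559 -0.692 -4.693
endloop
endfacet
facet normal 0.750 0.660 0.046
outer loop
vertex 4.778 -0.992 -3.951
vertex 4.559 -0.692 -4.693
vertex 3.344 0.594 -3.352
endloop
endfacet

endsolid


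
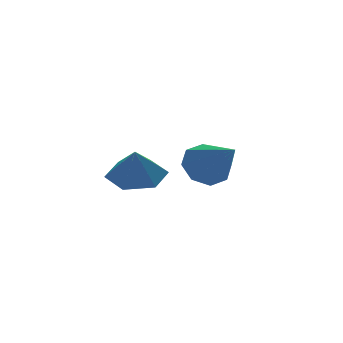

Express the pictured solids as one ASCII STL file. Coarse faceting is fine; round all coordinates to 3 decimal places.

solid 
facet normal -0.023 0.821 -0.571
outer loop
vertex 1.92 -0.305 -1.501
vertex 1.407 0.107 -0.888
vertex 2.292 0.033 -1.03
endloop
endfacet
facet normal 0.785 -0.586 -0.200
outer loop
vertex 1.92 -0.305 -1.501
vertex 2.292 0.033 -1.03
vertex 1.453 -1.527 0.248
endloop
endfacet
facet normal -0.023 0.821 -0.571
outer loop
vertex 2.292 0.033 -1.03
vertex 1.407 0.107 -0.888
vertex 2.145 0.414 -0.476
endloop
endfacet
facet normal 0.910 -0.187 0.370
outer loop
vertex 2.292 0.033 -1.03
vertex 2.145 0.414 -0.476
vertex 1.453 -1.527 0.248
endloop
endfacet
facet normal -0.023 0.821 -0.570
outer loop
vertex 2.145 0.414 -0.476
vertex 1.407 0.107 -0.888
vertex 1.566 0.615 -0.163
endloop
endfacet
facet normal 0.507 0.136 0.851
outer loop
vertex 2.145 0.414 -0.476
vertex 1.566 0.615 -0.163
vertex 1.453 -1.527 0.248
endloop
endfacet
facet normal -0.023 0.821 -0.570
outer loop
vertex 1.566 0.615 -0.163
vertex 1.407 0.107 -0.888
vertex 0.893 0.519 -0.274
endloop
endfacet
facet normal -0.187 0.195 0.963
outer loop
vertex 1.566 0.615 -0.163
vertex 0.893 0.519 -0.274
vertex 1.453 -1.527 0.248
endloop
endfacet
facet normal -0.024 0.821 -0.571
outer loop
vertex 0.893 0.519 -0.274
vertex 1.407 0.107 -0.888
vertex 0.521 0.181 -0.745
endloop
endfacet
facet normal -0.767 -0.047 0.640
outer loop
vertex 0.893 0.519 -0.274
vertex 0.521 0.181 -0.745
vertex 1.453 -1.527 0.248
endloop
endfacet
facet normal -0.024 0.821 -0.571
outer loop
vertex 0.521 0.181 -0.745
vertex 1.407 0.107 -0.888
vertex 0.668 -0.201 -1.3
endloop
endfacet
facet normal -0.892 -0.446 0.071
outer loop
vertex 0.521 0.181 -0.745
vertex 0.668 -0.201 -1.3
vertex 1.453 -1.527 0.248
endloop
endfacet
facet normal -0.024 0.821 -0.571
outer loop
vertex 0.668 -0.201 -1.3
vertex 1.407 0.107 -0.888
vertex 1.248 -0.402 -1.613
endloop
endfacet
facet normal -0.489 -0.769 -0.411
outer loop
vertex 0.668 -0.201 -1.3
vertex 1.248 -0.402 -1.613
vertex 1.453 -1.527 0.248
endloop
endfacet
facet normal -0.023 0.821 -0.571
outer loop
vertex 1.248 -0.402 -1.613
vertex 1.407 0.107 -0.888
vertex 1.92 -0.305 -1.501
endloop
endfacet
facet normal 0.207 -0.827 -0.523
outer loop
vertex 1.248 -0.402 -1.613
vertex 1.92 -0.305 -1.501
vertex 1.453 -1.527 0.248
endloop
endfacet
facet normal 0.199 0.285 -0.938
outer loop
vertex -1.243 -0.954 0.119
vertex -1.996 -1.476 -0.199
vertex -2.121 -0.549 0.056
endloop
endfacet
facet normal 0.184 0.528 0.829
outer loop
vertex -1.243 -0.954 0.119
vertex -2.121 -0.549 0.056
vertex -2.224 -1.804 0.879
endloop
endfacet
facet normal 0.198 0.285 -0.938
outer loop
vertex -2.121 -0.549 0.056
vertex -1.996 -1.476 -0.199
vertex -2.875 -1.071 -0.262
endloop
endfacet
facet normal -0.600 0.473 0.646
outer loop
vertex -2.121 -0.549 0.056
vertex -2.875 -1.071 -0.262
vertex -2.224 -1.804 0.879
endloop
endfacet
facet normal 0.198 0.285 -0.938
outer loop
vertex -2.875 -1.071 -0.262
vertex -1.996 -1.476 -0.199
vertex -2.749 -1.998 -0.517
endloop
endfacet
facet normal -0.901 -0.224 0.370
outer loop
vertex -2.875 -1.071 -0.262
vertex -2.749 -1.998 -0.517
vertex -2.224 -1.804 0.879
endloop
endfacet
facet normal 0.199 0.285 -0.938
outer loop
vertex -2.749 -1.998 -0.517
vertex -1.996 -1.476 -0.199
vertex -1.87 -2.404 -0.454
endloop
endfacet
facet normal -0.419 -0.864 0.278
outer loop
vertex -2.749 -1.998 -0.517
vertex -1.87 -2.404 -0.454
vertex -2.224 -1.804 0.879
endloop
endfacet
facet normal 0.199 0.285 -0.938
outer loop
vertex -1.87 -2.404 -0.454
vertex -1.996 -1.476 -0.199
vertex -1.117 -1.882 -0.136
endloop
endfacet
facet normal 0.366 -0.808 0.461
outer loop
vertex -1.87 -2.404 -0.454
vertex -1.117 -1.882 -0.136
vertex -2.224 -1.804 0.879
endloop
endfacet
facet normal 0.199 0.285 -0.938
outer loop
vertex -1.117 -1.882 -0.136
vertex -1.996 -1.476 -0.199
vertex -1.243 -0.954 0.119
endloop
endfacet
facet normal 0.667 -0.112 0.736
outer loop
vertex -1.117 -1.882 -0.136
vertex -1.243 -0.954 0.119
vertex -2.224 -1.804 0.879
endloop
endfacet

endsolid


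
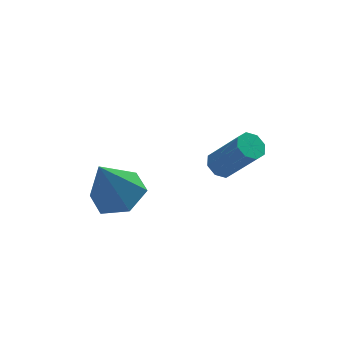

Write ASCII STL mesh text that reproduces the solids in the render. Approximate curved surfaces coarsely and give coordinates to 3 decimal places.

solid 
facet normal 0.349 -0.052 -0.936
outer loop
vertex -1.668 -1.134 -4.107
vertex -2.396 -0.537 -4.412
vertex -1.534 -0.153 -4.112
endloop
endfacet
facet normal 0.687 -0.090 0.721
outer loop
vertex -1.668 -1.134 -4.107
vertex -1.534 -0.153 -4.112
vertex -3.024 -0.443 -2.728
endloop
endfacet
facet normal 0.349 -0.052 -0.936
outer loop
vertex -1.534 -0.153 -4.112
vertex -2.396 -0.537 -4.412
vertex -2.262 0.444 -4.417
endloop
endfacet
facet normal 0.374 0.741 0.558
outer loop
vertex -1.534 -0.153 -4.112
vertex -2.262 0.444 -4.417
vertex -3.024 -0.443 -2.728
endloop
endfacet
facet normal 0.349 -0.052 -0.936
outer loop
vertex -2.262 0.444 -4.417
vertex -2.396 -0.537 -4.412
vertex -3.124 0.06 -4.717
endloop
endfacet
facet normal -0.463 0.853 0.239
outer loop
vertex -2.262 0.444 -4.417
vertex -3.124 0.06 -4.717
vertex -3.024 -0.443 -2.728
endloop
endfacet
facet normal 0.349 -0.052 -0.936
outer loop
vertex -3.124 0.06 -4.717
vertex -2.396 -0.537 -4.412
vertex -3.258 -0.92 -4.712
endloop
endfacet
facet normal -0.987 0.135 0.084
outer loop
vertex -3.124 0.06 -4.717
vertex -3.258 -0.92 -4.712
vertex -3.024 -0.443 -2.728
endloop
endfacet
facet normal 0.349 -0.052 -0.936
outer loop
vertex -3.258 -0.92 -4.712
vertex -2.396 -0.537 -4.412
vertex -2.53 -1.518 -4.407
endloop
endfacet
facet normal -0.675 -0.696 0.247
outer loop
vertex -3.258 -0.92 -4.712
vertex -2.53 -1.518 -4.407
vertex -3.024 -0.443 -2.728
endloop
endfacet
facet normal 0.349 -0.052 -0.936
outer loop
vertex -2.53 -1.518 -4.407
vertex -2.396 -0.537 -4.412
vertex -1.668 -1.134 -4.107
endloop
endfacet
facet normal 0.163 -0.808 0.566
outer loop
vertex -2.53 -1.518 -4.407
vertex -1.668 -1.134 -4.107
vertex -3.024 -0.443 -2.728
endloop
endfacet
facet normal -0.309 0.482 -0.820
outer loop
vertex 1.321 -1.55 -4.347
vertex 1.027 -1.206 -4.034
vertex 1.541 -1.21 -4.23
endloop
endfacet
facet normal 0.795 -0.342 -0.500
outer loop
vertex 1.321 -1.55 -4.347
vertex 1.541 -1.21 -4.23
vertex 1.887 -2.438 -2.839
endloop
endfacet
facet normal 0.796 -0.342 -0.500
outer loop
vertex 1.887 -2.438 -2.839
vertex 1.541 -1.21 -4.23
vertex 2.107 -2.099 -2.721
endloop
endfacet
facet normal 0.306 -0.484 0.820
outer loop
vertex 1.887 -2.438 -2.839
vertex 2.107 -2.099 -2.721
vertex 1.593 -2.094 -2.526
endloop
endfacet
facet normal -0.309 0.483 -0.820
outer loop
vertex 1.541 -1.21 -4.23
vertex 1.027 -1.206 -4.034
vertex 1.46 -0.868 -3.998
endloop
endfacet
facet normal 0.932 0.327 -0.157
outer loop
vertex 1.541 -1.21 -4.23
vertex 1.46 -0.868 -3.998
vertex 2.107 -2.099 -2.721
endloop
endfacet
facet normal 0.932 0.327 -0.157
outer loop
vertex 2.107 -2.099 -2.721
vertex 1.46 -0.868 -3.998
vertex 2.026 -1.757 -2.49
endloop
endfacet
facet normal 0.307 -0.482 0.821
outer loop
vertex 2.107 -2.099 -2.721
vertex 2.026 -1.757 -2.49
vertex 1.593 -2.094 -2.526
endloop
endfacet
facet normal -0.308 0.481 -0.821
outer loop
vertex 1.46 -0.868 -3.998
vertex 1.027 -1.206 -4.034
vertex 1.125 -0.724 -3.788
endloop
endfacet
facet normal 0.522 0.806 0.279
outer loop
vertex 1.46 -0.868 -3.998
vertex 1.125 -0.724 -3.788
vertex 2.026 -1.757 -2.49
endloop
endfacet
facet normal 0.524 0.806 0.278
outer loop
vertex 2.026 -1.757 -2.49
vertex 1.125 -0.724 -3.788
vertex 1.691 -1.612 -2.279
endloop
endfacet
facet normal 0.308 -0.483 0.820
outer loop
vertex 2.026 -1.757 -2.49
vertex 1.691 -1.612 -2.279
vertex 1.593 -2.094 -2.526
endloop
endfacet
facet normal -0.310 0.481 -0.820
outer loop
vertex 1.125 -0.724 -3.788
vertex 1.027 -1.206 -4.034
vertex 0.733 -0.862 -3.721
endloop
endfacet
facet normal -0.192 0.813 0.550
outer loop
vertex 1.125 -0.724 -3.788
vertex 0.733 -0.862 -3.721
vertex 1.691 -1.612 -2.279
endloop
endfacet
facet normal -0.193 0.812 0.551
outer loop
vertex 1.691 -1.612 -2.279
vertex 0.733 -0.862 -3.721
vertex 1.299 -1.75 -2.213
endloop
endfacet
facet normal 0.308 -0.483 0.820
outer loop
vertex 1.691 -1.612 -2.279
vertex 1.299 -1.75 -2.213
vertex 1.593 -2.094 -2.526
endloop
endfacet
facet normal -0.306 0.484 -0.820
outer loop
vertex 0.733 -0.862 -3.721
vertex 1.027 -1.206 -4.034
vertex 0.513 -1.201 -3.839
endloop
endfacet
facet normal -0.796 0.342 0.500
outer loop
vertex 0.733 -0.862 -3.721
vertex 0.513 -1.201 -3.839
vertex 1.299 -1.75 -2.213
endloop
endfacet
facet normal -0.795 0.343 0.500
outer loop
vertex 1.299 -1.75 -2.213
vertex 0.513 -1.201 -3.839
vertex 1.079 -2.09 -2.33
endloop
endfacet
facet normal 0.309 -0.482 0.820
outer loop
vertex 1.299 -1.75 -2.213
vertex 1.079 -2.09 -2.33
vertex 1.593 -2.094 -2.526
endloop
endfacet
facet normal -0.307 0.482 -0.821
outer loop
vertex 0.513 -1.201 -3.839
vertex 1.027 -1.206 -4.034
vertex 0.594 -1.543 -4.07
endloop
endfacet
facet normal -0.932 -0.327 0.157
outer loop
vertex 0.513 -1.201 -3.839
vertex 0.594 -1.543 -4.07
vertex 1.079 -2.09 -2.33
endloop
endfacet
facet normal -0.932 -0.327 0.157
outer loop
vertex 1.079 -2.09 -2.33
vertex 0.594 -1.543 -4.07
vertex 1.16 -2.432 -2.562
endloop
endfacet
facet normal 0.309 -0.483 0.820
outer loop
vertex 1.079 -2.09 -2.33
vertex 1.16 -2.432 -2.562
vertex 1.593 -2.094 -2.526
endloop
endfacet
facet normal -0.308 0.483 -0.820
outer loop
vertex 0.594 -1.543 -4.07
vertex 1.027 -1.206 -4.034
vertex 0.929 -1.688 -4.281
endloop
endfacet
facet normal -0.524 -0.805 -0.278
outer loop
vertex 0.594 -1.543 -4.07
vertex 0.929 -1.688 -4.281
vertex 1.16 -2.432 -2.562
endloop
endfacet
facet normal -0.521 -0.806 -0.279
outer loop
vertex 1.16 -2.432 -2.562
vertex 0.929 -1.688 -4.281
vertex 1.495 -2.576 -2.772
endloop
endfacet
facet normal 0.308 -0.481 0.821
outer loop
vertex 1.16 -2.432 -2.562
vertex 1.495 -2.576 -2.772
vertex 1.593 -2.094 -2.526
endloop
endfacet
facet normal -0.308 0.483 -0.820
outer loop
vertex 0.929 -1.688 -4.281
vertex 1.027 -1.206 -4.034
vertex 1.321 -1.55 -4.347
endloop
endfacet
facet normal 0.193 -0.812 -0.550
outer loop
vertex 0.929 -1.688 -4.281
vertex 1.321 -1.55 -4.347
vertex 1.495 -2.576 -2.772
endloop
endfacet
facet normal 0.192 -0.812 -0.550
outer loop
vertex 1.495 -2.576 -2.772
vertex 1.321 -1.55 -4.347
vertex 1.887 -2.438 -2.839
endloop
endfacet
facet normal 0.310 -0.481 0.820
outer loop
vertex 1.495 -2.576 -2.772
vertex 1.887 -2.438 -2.839
vertex 1.593 -2.094 -2.526
endloop
endfacet

endsolid


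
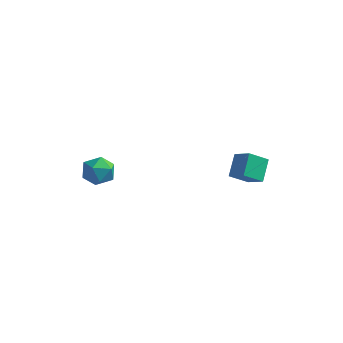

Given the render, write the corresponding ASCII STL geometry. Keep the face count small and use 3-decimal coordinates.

solid 
facet normal -0.823 0.276 -0.497
outer loop
vertex 1.418 -1.228 -3.824
vertex 1.24 -0.386 -3.061
vertex 1.982 -0.586 -4.401
endloop
endfacet
facet normal 0.155 -0.732 -0.663
outer loop
vertex 2.78 -0.854 -3.919
vertex 1.418 -1.228 -3.824
vertex 1.982 -0.586 -4.401
endloop
endfacet
facet normal -0.823 0.276 -0.497
outer loop
vertex 1.982 -0.586 -4.401
vertex 1.24 -0.386 -3.061
vertex 1.804 0.256 -3.638
endloop
endfacet
facet normal 0.547 0.623 -0.559
outer loop
vertex 1.804 0.256 -3.638
vertex 2.78 -0.854 -3.919
vertex 1.982 -0.586 -4.401
endloop
endfacet
facet normal -0.547 -0.623 0.559
outer loop
vertex 1.418 -1.228 -3.824
vertex 2.038 -0.654 -2.579
vertex 1.24 -0.386 -3.061
endloop
endfacet
facet normal 0.155 -0.732 -0.663
outer loop
vertex 2.216 -1.496 -3.342
vertex 1.418 -1.228 -3.824
vertex 2.78 -0.854 -3.919
endloop
endfacet
facet normal -0.547 -0.623 0.559
outer loop
vertex 2.216 -1.496 -3.342
vertex 2.038 -0.654 -2.579
vertex 1.418 -1.228 -3.824
endloop
endfacet
facet normal -0.155 0.732 0.663
outer loop
vertex 1.24 -0.386 -3.061
vertex 2.038 -0.654 -2.579
vertex 1.804 0.256 -3.638
endloop
endfacet
facet normal 0.547 0.623 -0.559
outer loop
vertex 2.602 -0.012 -3.156
vertex 2.78 -0.854 -3.919
vertex 1.804 0.256 -3.638
endloop
endfacet
facet normal -0.155 0.732 0.663
outer loop
vertex 1.804 0.256 -3.638
vertex 2.038 -0.654 -2.579
vertex 2.602 -0.012 -3.156
endloop
endfacet
facet normal 0.823 -0.276 0.497
outer loop
vertex 2.602 -0.012 -3.156
vertex 2.216 -1.496 -3.342
vertex 2.78 -0.854 -3.919
endloop
endfacet
facet normal 0.823 -0.276 0.497
outer loop
vertex 2.038 -0.654 -2.579
vertex 2.216 -1.496 -3.342
vertex 2.602 -0.012 -3.156
endloop
endfacet
facet normal -0.951 0.289 0.105
outer loop
vertex -4.052 -3.431 -4.137
vertex -4.021 -3.608 -3.369
vertex -3.828 -2.884 -3.615
endloop
endfacet
facet normal -0.631 0.655 -0.416
outer loop
vertex -4.052 -3.431 -4.137
vertex -3.828 -2.884 -3.615
vertex -3.447 -2.953 -4.302
endloop
endfacet
facet normal -0.394 0.188 -0.900
outer loop
vertex -4.052 -3.431 -4.137
vertex -3.447 -2.953 -4.302
vertex -3.404 -3.72 -4.481
endloop
endfacet
facet normal -0.568 -0.466 -0.678
outer loop
vertex -4.052 -3.431 -4.137
vertex -3.404 -3.72 -4.481
vertex -3.759 -4.125 -3.905
endloop
endfacet
facet normal -0.913 -0.404 -0.056
outer loop
vertex -4.052 -3.431 -4.137
vertex -3.759 -4.125 -3.905
vertex -4.021 -3.608 -3.369
endloop
endfacet
facet normal -0.065 0.989 -0.135
outer loop
vertex -3.447 -2.953 -4.302
vertex -3.828 -2.884 -3.615
vertex -3.041 -2.835 -3.635
endloop
endfacet
facet normal -0.585 0.396 0.708
outer loop
vertex -3.828 -2.884 -3.615
vertex -4.021 -3.608 -3.369
vertex -3.396 -3.24 -3.059
endloop
endfacet
facet normal -0.522 -0.727 0.446
outer loop
vertex -4.021 -3.608 -3.369
vertex -3.759 -4.125 -3.905
vertex -3.353 -4.007 -3.238
endloop
endfacet
facet normal 0.037 -0.828 -0.559
outer loop
vertex -3.759 -4.125 -3.905
vertex -3.404 -3.72 -4.481
vertex -2.972 -4.076 -3.925
endloop
endfacet
facet normal 0.319 0.232 -0.919
outer loop
vertex -3.404 -3.72 -4.481
vertex -3.447 -2.953 -4.302
vertex -2.779 -3.352 -4.171
endloop
endfacet
facet normal 0.568 0.466 0.678
outer loop
vertex -2.748 -3.529 -3.403
vertex -3.041 -2.835 -3.635
vertex -3.396 -3.24 -3.059
endloop
endfacet
facet normal 0.394 -0.188 0.900
outer loop
vertex -2.748 -3.529 -3.403
vertex -3.396 -3.24 -3.059
vertex -3.353 -4.007 -3.238
endloop
endfacet
facet normal 0.631 -0.655 0.416
outer loop
vertex -2.748 -3.529 -3.403
vertex -3.353 -4.007 -3.238
vertex -2.972 -4.076 -3.925
endloop
endfacet
facet normal 0.951 -0.289 -0.105
outer loop
vertex -2.748 -3.529 -3.403
vertex -2.972 -4.076 -3.925
vertex -2.779 -3.352 -4.171
endloop
endfacet
facet normal 0.913 0.404 0.056
outer loop
vertex -2.748 -3.529 -3.403
vertex -2.779 -3.352 -4.171
vertex -3.041 -2.835 -3.635
endloop
endfacet
facet normal -0.037 0.828 0.559
outer loop
vertex -3.396 -3.24 -3.059
vertex -3.041 -2.835 -3.635
vertex -3.828 -2.884 -3.615
endloop
endfacet
facet normal -0.319 -0.232 0.919
outer loop
vertex -3.353 -4.007 -3.238
vertex -3.396 -3.24 -3.059
vertex -4.021 -3.608 -3.369
endloop
endfacet
facet normal 0.065 -0.989 0.135
outer loop
vertex -2.972 -4.076 -3.925
vertex -3.353 -4.007 -3.238
vertex -3.759 -4.125 -3.905
endloop
endfacet
facet normal 0.585 -0.396 -0.708
outer loop
vertex -2.779 -3.352 -4.171
vertex -2.972 -4.076 -3.925
vertex -3.404 -3.72 -4.481
endloop
endfacet
facet normal 0.522 0.727 -0.446
outer loop
vertex -3.041 -2.835 -3.635
vertex -2.779 -3.352 -4.171
vertex -3.447 -2.953 -4.302
endloop
endfacet

endsolid


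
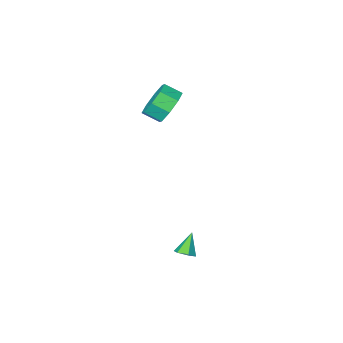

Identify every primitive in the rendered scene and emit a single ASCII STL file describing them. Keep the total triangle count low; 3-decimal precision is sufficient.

solid 
facet normal 0.506 0.342 -0.792
outer loop
vertex 4.474 3.234 -3.1
vertex 4.032 3.18 -3.406
vertex 4.125 3.644 -3.146
endloop
endfacet
facet normal 0.353 0.396 0.848
outer loop
vertex 4.474 3.234 -3.1
vertex 4.125 3.644 -3.146
vertex 3.408 2.76 -2.434
endloop
endfacet
facet normal 0.508 0.341 -0.791
outer loop
vertex 4.125 3.644 -3.146
vertex 4.032 3.18 -3.406
vertex 3.684 3.591 -3.452
endloop
endfacet
facet normal -0.434 0.752 0.496
outer loop
vertex 4.125 3.644 -3.146
vertex 3.684 3.591 -3.452
vertex 3.408 2.76 -2.434
endloop
endfacet
facet normal 0.509 0.342 -0.790
outer loop
vertex 3.684 3.591 -3.452
vertex 4.032 3.18 -3.406
vertex 3.591 3.127 -3.713
endloop
endfacet
facet normal -0.969 0.234 -0.071
outer loop
vertex 3.684 3.591 -3.452
vertex 3.591 3.127 -3.713
vertex 3.408 2.76 -2.434
endloop
endfacet
facet normal 0.509 0.343 -0.790
outer loop
vertex 3.591 3.127 -3.713
vertex 4.032 3.18 -3.406
vertex 3.939 2.717 -3.667
endloop
endfacet
facet normal -0.715 -0.639 -0.285
outer loop
vertex 3.591 3.127 -3.713
vertex 3.939 2.717 -3.667
vertex 3.408 2.76 -2.434
endloop
endfacet
facet normal 0.508 0.343 -0.790
outer loop
vertex 3.939 2.717 -3.667
vertex 4.032 3.18 -3.406
vertex 4.381 2.77 -3.36
endloop
endfacet
facet normal 0.073 -0.995 0.066
outer loop
vertex 3.939 2.717 -3.667
vertex 4.381 2.77 -3.36
vertex 3.408 2.76 -2.434
endloop
endfacet
facet normal 0.506 0.342 -0.792
outer loop
vertex 4.381 2.77 -3.36
vertex 4.032 3.18 -3.406
vertex 4.474 3.234 -3.1
endloop
endfacet
facet normal 0.608 -0.477 0.634
outer loop
vertex 4.381 2.77 -3.36
vertex 4.474 3.234 -3.1
vertex 3.408 2.76 -2.434
endloop
endfacet
facet normal -0.627 0.612 -0.482
outer loop
vertex 2.431 -1.982 1.983
vertex 1.827 -1.934 2.829
vertex 2.636 -1.387 2.471
endloop
endfacet
facet normal 0.736 0.259 -0.625
outer loop
vertex 2.431 -1.982 1.983
vertex 2.636 -1.387 2.471
vertex 3.057 -2.594 2.466
endloop
endfacet
facet normal 0.736 0.259 -0.625
outer loop
vertex 3.057 -2.594 2.466
vertex 2.636 -1.387 2.471
vertex 3.262 -1.999 2.954
endloop
endfacet
facet normal 0.627 -0.612 0.483
outer loop
vertex 3.057 -2.594 2.466
vertex 3.262 -1.999 2.954
vertex 2.453 -2.546 3.311
endloop
endfacet
facet normal -0.627 0.612 -0.482
outer loop
vertex 2.636 -1.387 2.471
vertex 1.827 -1.934 2.829
vertex 2.367 -1.113 3.168
endloop
endfacet
facet normal 0.702 0.712 -0.009
outer loop
vertex 2.636 -1.387 2.471
vertex 2.367 -1.113 3.168
vertex 3.262 -1.999 2.954
endloop
endfacet
facet normal 0.702 0.712 -0.010
outer loop
vertex 3.262 -1.999 2.954
vertex 2.367 -1.113 3.168
vertex 2.994 -1.725 3.651
endloop
endfacet
facet normal 0.627 -0.612 0.482
outer loop
vertex 3.262 -1.999 2.954
vertex 2.994 -1.725 3.651
vertex 2.453 -2.546 3.311
endloop
endfacet
facet normal -0.627 0.612 -0.482
outer loop
vertex 2.367 -1.113 3.168
vertex 1.827 -1.934 2.829
vertex 1.782 -1.32 3.667
endloop
endfacet
facet normal 0.258 0.747 0.612
outer loop
vertex 2.367 -1.113 3.168
vertex 1.782 -1.32 3.667
vertex 2.994 -1.725 3.651
endloop
endfacet
facet normal 0.258 0.747 0.612
outer loop
vertex 2.994 -1.725 3.651
vertex 1.782 -1.32 3.667
vertex 2.408 -1.931 4.149
endloop
endfacet
facet normal 0.626 -0.612 0.483
outer loop
vertex 2.994 -1.725 3.651
vertex 2.408 -1.931 4.149
vertex 2.453 -2.546 3.311
endloop
endfacet
facet normal -0.626 0.612 -0.482
outer loop
vertex 1.782 -1.32 3.667
vertex 1.827 -1.934 2.829
vertex 1.223 -1.886 3.674
endloop
endfacet
facet normal -0.338 0.345 0.876
outer loop
vertex 1.782 -1.32 3.667
vertex 1.223 -1.886 3.674
vertex 2.408 -1.931 4.149
endloop
endfacet
facet normal -0.338 0.345 0.876
outer loop
vertex 2.408 -1.931 4.149
vertex 1.223 -1.886 3.674
vertex 1.849 -2.498 4.157
endloop
endfacet
facet normal 0.627 -0.611 0.482
outer loop
vertex 2.408 -1.931 4.149
vertex 1.849 -2.498 4.157
vertex 2.453 -2.546 3.311
endloop
endfacet
facet normal -0.627 0.612 -0.483
outer loop
vertex 1.223 -1.886 3.674
vertex 1.827 -1.934 2.829
vertex 1.018 -2.481 3.186
endloop
endfacet
facet normal -0.736 -0.259 0.625
outer loop
vertex 1.223 -1.886 3.674
vertex 1.018 -2.481 3.186
vertex 1.849 -2.498 4.157
endloop
endfacet
facet normal -0.736 -0.259 0.625
outer loop
vertex 1.849 -2.498 4.157
vertex 1.018 -2.481 3.186
vertex 1.644 -3.093 3.669
endloop
endfacet
facet normal 0.627 -0.612 0.482
outer loop
vertex 1.849 -2.498 4.157
vertex 1.644 -3.093 3.669
vertex 2.453 -2.546 3.311
endloop
endfacet
facet normal -0.627 0.612 -0.482
outer loop
vertex 1.018 -2.481 3.186
vertex 1.827 -1.934 2.829
vertex 1.286 -2.755 2.489
endloop
endfacet
facet normal -0.703 -0.711 0.009
outer loop
vertex 1.018 -2.481 3.186
vertex 1.286 -2.755 2.489
vertex 1.644 -3.093 3.669
endloop
endfacet
facet normal -0.702 -0.712 0.009
outer loop
vertex 1.644 -3.093 3.669
vertex 1.286 -2.755 2.489
vertex 1.913 -3.367 2.972
endloop
endfacet
facet normal 0.627 -0.612 0.482
outer loop
vertex 1.644 -3.093 3.669
vertex 1.913 -3.367 2.972
vertex 2.453 -2.546 3.311
endloop
endfacet
facet normal -0.626 0.612 -0.483
outer loop
vertex 1.286 -2.755 2.489
vertex 1.827 -1.934 2.829
vertex 1.872 -2.549 1.991
endloop
endfacet
facet normal -0.258 -0.747 -0.612
outer loop
vertex 1.286 -2.755 2.489
vertex 1.872 -2.549 1.991
vertex 1.913 -3.367 2.972
endloop
endfacet
facet normal -0.258 -0.747 -0.612
outer loop
vertex 1.913 -3.367 2.972
vertex 1.872 -2.549 1.991
vertex 2.498 -3.16 2.473
endloop
endfacet
facet normal 0.627 -0.612 0.482
outer loop
vertex 1.913 -3.367 2.972
vertex 2.498 -3.16 2.473
vertex 2.453 -2.546 3.311
endloop
endfacet
facet normal -0.627 0.611 -0.482
outer loop
vertex 1.872 -2.549 1.991
vertex 1.827 -1.934 2.829
vertex 2.431 -1.982 1.983
endloop
endfacet
facet normal 0.338 -0.345 -0.876
outer loop
vertex 1.872 -2.549 1.991
vertex 2.431 -1.982 1.983
vertex 2.498 -3.16 2.473
endloop
endfacet
facet normal 0.338 -0.345 -0.876
outer loop
vertex 2.498 -3.16 2.473
vertex 2.431 -1.982 1.983
vertex 3.057 -2.594 2.466
endloop
endfacet
facet normal 0.626 -0.612 0.482
outer loop
vertex 2.498 -3.16 2.473
vertex 3.057 -2.594 2.466
vertex 2.453 -2.546 3.311
endloop
endfacet

endsolid


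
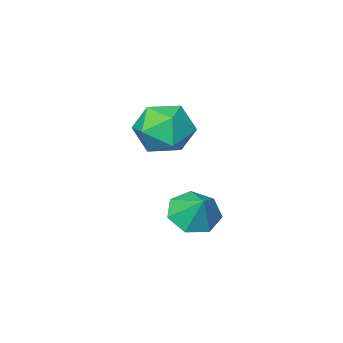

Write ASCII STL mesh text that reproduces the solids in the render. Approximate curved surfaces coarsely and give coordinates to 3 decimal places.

solid 
facet normal -0.486 0.569 0.663
outer loop
vertex 0.088 2.221 2.738
vertex 0.132 1.392 3.482
vertex 0.953 2.145 3.437
endloop
endfacet
facet normal -0.094 0.971 0.222
outer loop
vertex 0.088 2.221 2.738
vertex 0.953 2.145 3.437
vertex 1.122 2.406 2.366
endloop
endfacet
facet normal -0.310 0.840 -0.445
outer loop
vertex 0.088 2.221 2.738
vertex 1.122 2.406 2.366
vertex 0.406 1.815 1.75
endloop
endfacet
facet normal -0.836 0.358 -0.416
outer loop
vertex 0.088 2.221 2.738
vertex 0.406 1.815 1.75
vertex -0.206 1.188 2.44
endloop
endfacet
facet normal -0.944 0.191 0.269
outer loop
vertex 0.088 2.221 2.738
vertex -0.206 1.188 2.44
vertex 0.132 1.392 3.482
endloop
endfacet
facet normal 0.586 0.761 0.278
outer loop
vertex 1.122 2.406 2.366
vertex 0.953 2.145 3.437
vertex 1.806 1.692 2.88
endloop
endfacet
facet normal -0.048 0.112 0.993
outer loop
vertex 0.953 2.145 3.437
vertex 0.132 1.392 3.482
vertex 1.194 1.065 3.57
endloop
endfacet
facet normal -0.789 -0.501 0.354
outer loop
vertex 0.132 1.392 3.482
vertex -0.206 1.188 2.44
vertex 0.478 0.474 2.954
endloop
endfacet
facet normal -0.615 -0.230 -0.754
outer loop
vertex -0.206 1.188 2.44
vertex 0.406 1.815 1.75
vertex 0.647 0.735 1.883
endloop
endfacet
facet normal 0.236 0.550 -0.801
outer loop
vertex 0.406 1.815 1.75
vertex 1.122 2.406 2.366
vertex 1.468 1.488 1.838
endloop
endfacet
facet normal 0.836 -0.358 0.416
outer loop
vertex 1.512 0.659 2.582
vertex 1.806 1.692 2.88
vertex 1.194 1.065 3.57
endloop
endfacet
facet normal 0.310 -0.840 0.445
outer loop
vertex 1.512 0.659 2.582
vertex 1.194 1.065 3.57
vertex 0.478 0.474 2.954
endloop
endfacet
facet normal 0.094 -0.971 -0.222
outer loop
vertex 1.512 0.659 2.582
vertex 0.478 0.474 2.954
vertex 0.647 0.735 1.883
endloop
endfacet
facet normal 0.486 -0.569 -0.663
outer loop
vertex 1.512 0.659 2.582
vertex 0.647 0.735 1.883
vertex 1.468 1.488 1.838
endloop
endfacet
facet normal 0.944 -0.191 -0.269
outer loop
vertex 1.512 0.659 2.582
vertex 1.468 1.488 1.838
vertex 1.806 1.692 2.88
endloop
endfacet
facet normal 0.615 0.230 0.754
outer loop
vertex 1.194 1.065 3.57
vertex 1.806 1.692 2.88
vertex 0.953 2.145 3.437
endloop
endfacet
facet normal -0.236 -0.550 0.801
outer loop
vertex 0.478 0.474 2.954
vertex 1.194 1.065 3.57
vertex 0.132 1.392 3.482
endloop
endfacet
facet normal -0.586 -0.761 -0.278
outer loop
vertex 0.647 0.735 1.883
vertex 0.478 0.474 2.954
vertex -0.206 1.188 2.44
endloop
endfacet
facet normal 0.048 -0.112 -0.993
outer loop
vertex 1.468 1.488 1.838
vertex 0.647 0.735 1.883
vertex 0.406 1.815 1.75
endloop
endfacet
facet normal 0.789 0.501 -0.354
outer loop
vertex 1.806 1.692 2.88
vertex 1.468 1.488 1.838
vertex 1.122 2.406 2.366
endloop
endfacet
facet normal -0.140 -0.638 -0.757
outer loop
vertex 0.645 2.387 -1.67
vertex -0.015 1.941 -1.172
vertex -0.117 2.664 -1.763
endloop
endfacet
facet normal 0.350 0.932 -0.097
outer loop
vertex 0.645 2.387 -1.67
vertex -0.117 2.664 -1.763
vertex 0.155 2.719 -0.248
endloop
endfacet
facet normal -0.139 -0.638 -0.757
outer loop
vertex -0.117 2.664 -1.763
vertex -0.015 1.941 -1.172
vertex -0.802 2.396 -1.411
endloop
endfacet
facet normal -0.351 0.936 0.029
outer loop
vertex -0.117 2.664 -1.763
vertex -0.802 2.396 -1.411
vertex 0.155 2.719 -0.248
endloop
endfacet
facet normal -0.140 -0.639 -0.757
outer loop
vertex -0.802 2.396 -1.411
vertex -0.015 1.941 -1.172
vertex -0.895 1.785 -0.878
endloop
endfacet
facet normal -0.728 0.510 0.458
outer loop
vertex -0.802 2.396 -1.411
vertex -0.895 1.785 -0.878
vertex 0.155 2.719 -0.248
endloop
endfacet
facet normal -0.140 -0.638 -0.757
outer loop
vertex -0.895 1.785 -0.878
vertex -0.015 1.941 -1.172
vertex -0.325 1.291 -0.567
endloop
endfacet
facet normal -0.497 -0.027 0.868
outer loop
vertex -0.895 1.785 -0.878
vertex -0.325 1.291 -0.567
vertex 0.155 2.719 -0.248
endloop
endfacet
facet normal -0.140 -0.638 -0.757
outer loop
vertex -0.325 1.291 -0.567
vertex -0.015 1.941 -1.172
vertex 0.478 1.286 -0.711
endloop
endfacet
facet normal 0.168 -0.268 0.948
outer loop
vertex -0.325 1.291 -0.567
vertex 0.478 1.286 -0.711
vertex 0.155 2.719 -0.248
endloop
endfacet
facet normal -0.140 -0.638 -0.757
outer loop
vertex 0.478 1.286 -0.711
vertex -0.015 1.941 -1.172
vertex 0.909 1.774 -1.202
endloop
endfacet
facet normal 0.768 -0.034 0.640
outer loop
vertex 0.478 1.286 -0.711
vertex 0.909 1.774 -1.202
vertex 0.155 2.719 -0.248
endloop
endfacet
facet normal -0.140 -0.638 -0.757
outer loop
vertex 0.909 1.774 -1.202
vertex -0.015 1.941 -1.172
vertex 0.645 2.387 -1.67
endloop
endfacet
facet normal 0.848 0.499 0.176
outer loop
vertex 0.909 1.774 -1.202
vertex 0.645 2.387 -1.67
vertex 0.155 2.719 -0.248
endloop
endfacet

endsolid


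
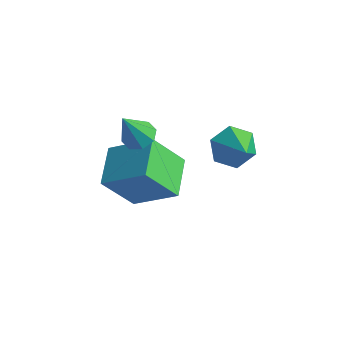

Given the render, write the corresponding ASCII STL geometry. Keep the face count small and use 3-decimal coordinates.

solid 
facet normal -0.506 0.818 0.274
outer loop
vertex -1.217 -0.724 -0.148
vertex -0.503 0.244 -1.722
vertex -2.832 -1.348 -1.265
endloop
endfacet
facet normal -0.361 -0.488 0.795
outer loop
vertex -1.957 -2.764 -1.738
vertex -1.217 -0.724 -0.148
vertex -2.832 -1.348 -1.265
endloop
endfacet
facet normal -0.506 0.818 0.273
outer loop
vertex -2.832 -1.348 -1.265
vertex -0.503 0.244 -1.722
vertex -2.118 -0.381 -2.838
endloop
endfacet
facet normal -0.784 -0.303 -0.542
outer loop
vertex -2.118 -0.381 -2.838
vertex -1.957 -2.764 -1.738
vertex -2.832 -1.348 -1.265
endloop
endfacet
facet normal 0.784 0.303 0.542
outer loop
vertex -1.217 -0.724 -0.148
vertex 0.372 -1.172 -2.195
vertex -0.503 0.244 -1.722
endloop
endfacet
facet normal -0.360 -0.489 0.795
outer loop
vertex -0.342 -2.139 -0.622
vertex -1.217 -0.724 -0.148
vertex -1.957 -2.764 -1.738
endloop
endfacet
facet normal 0.784 0.303 0.542
outer loop
vertex -0.342 -2.139 -0.622
vertex 0.372 -1.172 -2.195
vertex -1.217 -0.724 -0.148
endloop
endfacet
facet normal 0.360 0.488 -0.795
outer loop
vertex -0.503 0.244 -1.722
vertex 0.372 -1.172 -2.195
vertex -2.118 -0.381 -2.838
endloop
endfacet
facet normal -0.784 -0.303 -0.542
outer loop
vertex -1.243 -1.796 -3.312
vertex -1.957 -2.764 -1.738
vertex -2.118 -0.381 -2.838
endloop
endfacet
facet normal 0.360 0.489 -0.794
outer loop
vertex -2.118 -0.381 -2.838
vertex 0.372 -1.172 -2.195
vertex -1.243 -1.796 -3.312
endloop
endfacet
facet normal 0.506 -0.818 -0.274
outer loop
vertex -1.243 -1.796 -3.312
vertex -0.342 -2.139 -0.622
vertex -1.957 -2.764 -1.738
endloop
endfacet
facet normal 0.505 -0.818 -0.274
outer loop
vertex 0.372 -1.172 -2.195
vertex -0.342 -2.139 -0.622
vertex -1.243 -1.796 -3.312
endloop
endfacet
facet normal 0.088 0.436 -0.896
outer loop
vertex -1.154 -0.586 0.35
vertex -1.587 -1.051 0.081
vertex -1.658 -0.431 0.376
endloop
endfacet
facet normal 0.234 0.637 0.735
outer loop
vertex -1.154 -0.586 0.35
vertex -1.658 -0.431 0.376
vertex -1.733 -1.769 1.559
endloop
endfacet
facet normal 0.089 0.436 -0.895
outer loop
vertex -1.658 -0.431 0.376
vertex -1.587 -1.051 0.081
vertex -2.121 -0.638 0.229
endloop
endfacet
facet normal -0.473 0.598 0.647
outer loop
vertex -1.658 -0.431 0.376
vertex -2.121 -0.638 0.229
vertex -1.733 -1.769 1.559
endloop
endfacet
facet normal 0.088 0.435 -0.896
outer loop
vertex -2.121 -0.638 0.229
vertex -1.587 -1.051 0.081
vertex -2.271 -1.088 -0.004
endloop
endfacet
facet normal -0.922 0.117 0.368
outer loop
vertex -2.121 -0.638 0.229
vertex -2.271 -1.088 -0.004
vertex -1.733 -1.769 1.559
endloop
endfacet
facet normal 0.088 0.437 -0.895
outer loop
vertex -2.271 -1.088 -0.004
vertex -1.587 -1.051 0.081
vertex -2.021 -1.515 -0.188
endloop
endfacet
facet normal -0.849 -0.525 0.064
outer loop
vertex -2.271 -1.088 -0.004
vertex -2.021 -1.515 -0.188
vertex -1.733 -1.769 1.559
endloop
endfacet
facet normal 0.088 0.437 -0.895
outer loop
vertex -2.021 -1.515 -0.188
vertex -1.587 -1.051 0.081
vertex -1.517 -1.67 -0.214
endloop
endfacet
facet normal -0.297 -0.951 -0.089
outer loop
vertex -2.021 -1.515 -0.188
vertex -1.517 -1.67 -0.214
vertex -1.733 -1.769 1.559
endloop
endfacet
facet normal 0.089 0.437 -0.895
outer loop
vertex -1.517 -1.67 -0.214
vertex -1.587 -1.051 0.081
vertex -1.054 -1.463 -0.067
endloop
endfacet
facet normal 0.408 -0.913 -0.001
outer loop
vertex -1.517 -1.67 -0.214
vertex -1.054 -1.463 -0.067
vertex -1.733 -1.769 1.559
endloop
endfacet
facet normal 0.087 0.435 -0.896
outer loop
vertex -1.054 -1.463 -0.067
vertex -1.587 -1.051 0.081
vertex -0.904 -1.013 0.166
endloop
endfacet
facet normal 0.859 -0.430 0.278
outer loop
vertex -1.054 -1.463 -0.067
vertex -0.904 -1.013 0.166
vertex -1.733 -1.769 1.559
endloop
endfacet
facet normal 0.087 0.437 -0.895
outer loop
vertex -0.904 -1.013 0.166
vertex -1.587 -1.051 0.081
vertex -1.154 -0.586 0.35
endloop
endfacet
facet normal 0.786 0.210 0.582
outer loop
vertex -0.904 -1.013 0.166
vertex -1.154 -0.586 0.35
vertex -1.733 -1.769 1.559
endloop
endfacet
facet normal -0.691 0.439 -0.574
outer loop
vertex 2.474 -0.471 0.343
vertex 2.053 -0.171 1.079
vertex 2.693 0.329 0.691
endloop
endfacet
facet normal 0.911 -0.073 -0.405
outer loop
vertex 2.474 -0.471 0.343
vertex 2.693 0.329 0.691
vertex 3.187 -0.889 2.021
endloop
endfacet
facet normal -0.691 0.439 -0.575
outer loop
vertex 2.693 0.329 0.691
vertex 2.053 -0.171 1.079
vertex 2.272 0.63 1.427
endloop
endfacet
facet normal 0.794 0.565 0.223
outer loop
vertex 2.693 0.329 0.691
vertex 2.272 0.63 1.427
vertex 3.187 -0.889 2.021
endloop
endfacet
facet normal -0.691 0.439 -0.575
outer loop
vertex 2.272 0.63 1.427
vertex 2.053 -0.171 1.079
vertex 1.632 0.13 1.815
endloop
endfacet
facet normal 0.179 0.450 0.875
outer loop
vertex 2.272 0.63 1.427
vertex 1.632 0.13 1.815
vertex 3.187 -0.889 2.021
endloop
endfacet
facet normal -0.691 0.439 -0.575
outer loop
vertex 1.632 0.13 1.815
vertex 2.053 -0.171 1.079
vertex 1.413 -0.671 1.467
endloop
endfacet
facet normal -0.318 -0.303 0.898
outer loop
vertex 1.632 0.13 1.815
vertex 1.413 -0.671 1.467
vertex 3.187 -0.889 2.021
endloop
endfacet
facet normal -0.691 0.438 -0.575
outer loop
vertex 1.413 -0.671 1.467
vertex 2.053 -0.171 1.079
vertex 1.835 -0.971 0.731
endloop
endfacet
facet normal -0.200 -0.942 0.269
outer loop
vertex 1.413 -0.671 1.467
vertex 1.835 -0.971 0.731
vertex 3.187 -0.889 2.021
endloop
endfacet
facet normal -0.692 0.438 -0.574
outer loop
vertex 1.835 -0.971 0.731
vertex 2.053 -0.171 1.079
vertex 2.474 -0.471 0.343
endloop
endfacet
facet normal 0.414 -0.826 -0.382
outer loop
vertex 1.835 -0.971 0.731
vertex 2.474 -0.471 0.343
vertex 3.187 -0.889 2.021
endloop
endfacet

endsolid


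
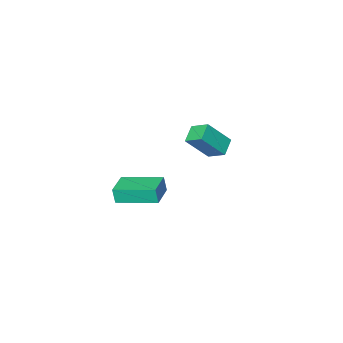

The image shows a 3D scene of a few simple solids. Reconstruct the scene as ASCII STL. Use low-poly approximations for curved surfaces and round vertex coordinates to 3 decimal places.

solid 
facet normal -0.782 -0.621 -0.054
outer loop
vertex 2.57 -0.793 4.198
vertex 1.226 0.866 4.588
vertex 2.508 -0.64 3.334
endloop
endfacet
facet normal 0.619 -0.764 -0.180
outer loop
vertex 3.634 0.254 3.412
vertex 2.57 -0.793 4.198
vertex 2.508 -0.64 3.334
endloop
endfacet
facet normal -0.782 -0.621 -0.054
outer loop
vertex 2.508 -0.64 3.334
vertex 1.226 0.866 4.588
vertex 1.164 1.019 3.724
endloop
endfacet
facet normal -0.070 0.174 -0.982
outer loop
vertex 1.164 1.019 3.724
vertex 3.634 0.254 3.412
vertex 2.508 -0.64 3.334
endloop
endfacet
facet normal 0.070 -0.174 0.982
outer loop
vertex 2.57 -0.793 4.198
vertex 2.352 1.76 4.666
vertex 1.226 0.866 4.588
endloop
endfacet
facet normal 0.619 -0.764 -0.180
outer loop
vertex 3.696 0.101 4.276
vertex 2.57 -0.793 4.198
vertex 3.634 0.254 3.412
endloop
endfacet
facet normal 0.070 -0.174 0.982
outer loop
vertex 3.696 0.101 4.276
vertex 2.352 1.76 4.666
vertex 2.57 -0.793 4.198
endloop
endfacet
facet normal -0.619 0.764 0.180
outer loop
vertex 1.226 0.866 4.588
vertex 2.352 1.76 4.666
vertex 1.164 1.019 3.724
endloop
endfacet
facet normal -0.070 0.174 -0.982
outer loop
vertex 2.29 1.913 3.802
vertex 3.634 0.254 3.412
vertex 1.164 1.019 3.724
endloop
endfacet
facet normal -0.619 0.764 0.180
outer loop
vertex 1.164 1.019 3.724
vertex 2.352 1.76 4.666
vertex 2.29 1.913 3.802
endloop
endfacet
facet normal 0.782 0.621 0.054
outer loop
vertex 2.29 1.913 3.802
vertex 3.696 0.101 4.276
vertex 3.634 0.254 3.412
endloop
endfacet
facet normal 0.782 0.621 0.054
outer loop
vertex 2.352 1.76 4.666
vertex 3.696 0.101 4.276
vertex 2.29 1.913 3.802
endloop
endfacet
facet normal -0.621 0.226 -0.751
outer loop
vertex -4.236 -2.296 3.193
vertex -4.548 -1.324 3.744
vertex -3.433 -1.754 2.692
endloop
endfacet
facet normal 0.269 -0.838 -0.475
outer loop
vertex -2.272 -2.176 4.096
vertex -4.236 -2.296 3.193
vertex -3.433 -1.754 2.692
endloop
endfacet
facet normal -0.621 0.226 -0.751
outer loop
vertex -3.433 -1.754 2.692
vertex -4.548 -1.324 3.744
vertex -3.745 -0.782 3.243
endloop
endfacet
facet normal 0.736 0.497 -0.459
outer loop
vertex -3.745 -0.782 3.243
vertex -2.272 -2.176 4.096
vertex -3.433 -1.754 2.692
endloop
endfacet
facet normal -0.736 -0.497 0.459
outer loop
vertex -4.236 -2.296 3.193
vertex -3.387 -1.746 5.148
vertex -4.548 -1.324 3.744
endloop
endfacet
facet normal 0.269 -0.838 -0.475
outer loop
vertex -3.075 -2.718 4.597
vertex -4.236 -2.296 3.193
vertex -2.272 -2.176 4.096
endloop
endfacet
facet normal -0.736 -0.497 0.459
outer loop
vertex -3.075 -2.718 4.597
vertex -3.387 -1.746 5.148
vertex -4.236 -2.296 3.193
endloop
endfacet
facet normal -0.269 0.838 0.475
outer loop
vertex -4.548 -1.324 3.744
vertex -3.387 -1.746 5.148
vertex -3.745 -0.782 3.243
endloop
endfacet
facet normal 0.736 0.497 -0.459
outer loop
vertex -2.584 -1.204 4.647
vertex -2.272 -2.176 4.096
vertex -3.745 -0.782 3.243
endloop
endfacet
facet normal -0.269 0.838 0.475
outer loop
vertex -3.745 -0.782 3.243
vertex -3.387 -1.746 5.148
vertex -2.584 -1.204 4.647
endloop
endfacet
facet normal 0.621 -0.226 0.751
outer loop
vertex -2.584 -1.204 4.647
vertex -3.075 -2.718 4.597
vertex -2.272 -2.176 4.096
endloop
endfacet
facet normal 0.621 -0.226 0.751
outer loop
vertex -3.387 -1.746 5.148
vertex -3.075 -2.718 4.597
vertex -2.584 -1.204 4.647
endloop
endfacet

endsolid
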